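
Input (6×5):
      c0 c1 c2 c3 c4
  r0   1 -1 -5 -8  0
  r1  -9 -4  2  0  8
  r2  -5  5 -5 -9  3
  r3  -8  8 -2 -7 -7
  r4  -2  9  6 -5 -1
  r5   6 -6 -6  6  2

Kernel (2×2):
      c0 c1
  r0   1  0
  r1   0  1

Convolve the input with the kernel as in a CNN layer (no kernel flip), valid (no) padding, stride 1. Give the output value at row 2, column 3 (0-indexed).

-16

The receptive field on the input at this output position is [-9 3 / -7 -7]. Elementwise product with the kernel and sum: -9·1 + -7·1.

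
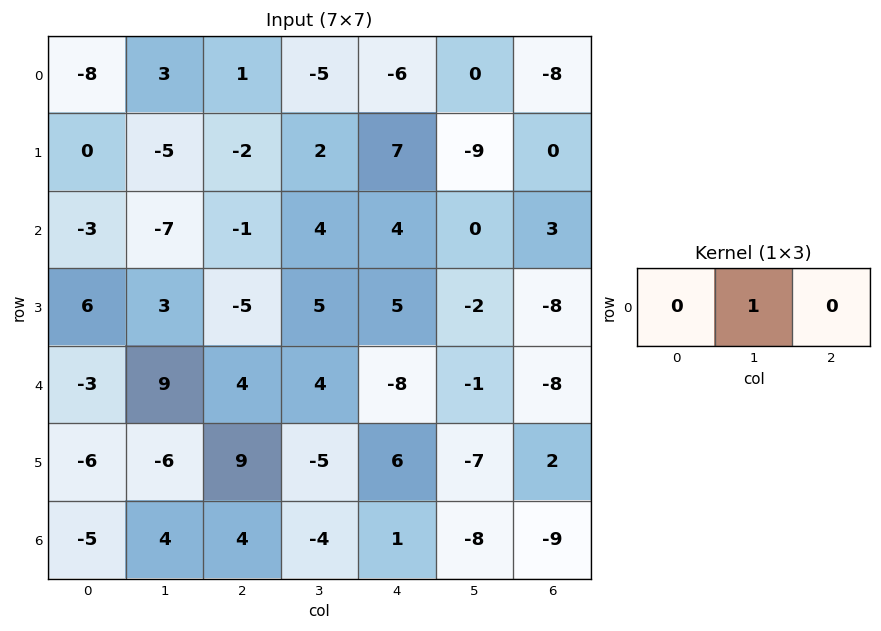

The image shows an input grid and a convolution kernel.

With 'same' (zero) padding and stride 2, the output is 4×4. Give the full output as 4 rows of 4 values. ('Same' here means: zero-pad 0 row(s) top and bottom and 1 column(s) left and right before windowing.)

-8 1 -6 -8
-3 -1 4 3
-3 4 -8 -8
-5 4 1 -9

Output[0,0]: The receptive field on the zero-padded input at this output position is [0 -8 3]. Elementwise product with the kernel and sum: -8·1.
Output[0,1]: The receptive field on the zero-padded input at this output position is [3 1 -5]. Elementwise product with the kernel and sum: 1·1.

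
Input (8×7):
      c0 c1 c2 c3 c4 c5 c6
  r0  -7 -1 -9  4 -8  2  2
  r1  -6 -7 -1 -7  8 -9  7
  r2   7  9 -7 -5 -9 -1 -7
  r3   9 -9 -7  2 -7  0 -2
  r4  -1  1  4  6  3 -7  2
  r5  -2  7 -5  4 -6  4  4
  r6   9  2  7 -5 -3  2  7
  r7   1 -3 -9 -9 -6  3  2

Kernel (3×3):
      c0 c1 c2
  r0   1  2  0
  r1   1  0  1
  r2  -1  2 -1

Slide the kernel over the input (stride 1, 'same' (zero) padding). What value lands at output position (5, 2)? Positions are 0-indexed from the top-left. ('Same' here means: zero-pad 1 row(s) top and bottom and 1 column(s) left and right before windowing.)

The receptive field on the zero-padded input at this output position is [1 4 6 / 7 -5 4 / 2 7 -5]. Elementwise product with the kernel and sum: 1·1 + 4·2 + 7·1 + 4·1 + 2·-1 + 7·2 + -5·-1.

37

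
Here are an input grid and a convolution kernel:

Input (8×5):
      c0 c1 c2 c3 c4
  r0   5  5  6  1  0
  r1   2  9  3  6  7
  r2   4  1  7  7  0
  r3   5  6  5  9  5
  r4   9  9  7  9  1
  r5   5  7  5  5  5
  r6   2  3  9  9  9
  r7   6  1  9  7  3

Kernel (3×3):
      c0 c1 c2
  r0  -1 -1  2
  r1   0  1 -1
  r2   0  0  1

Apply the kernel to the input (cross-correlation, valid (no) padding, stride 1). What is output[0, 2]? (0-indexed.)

The receptive field on the input at this output position is [6 1 0 / 3 6 7 / 7 7 0]. Elementwise product with the kernel and sum: 6·-1 + 1·-1 + 0·2 + 6·1 + 7·-1 + 0·1.

-8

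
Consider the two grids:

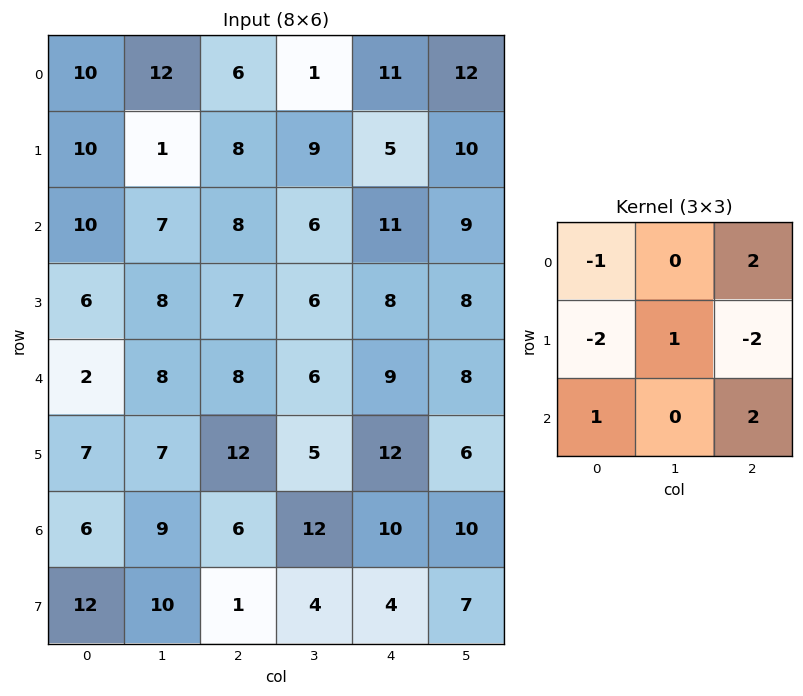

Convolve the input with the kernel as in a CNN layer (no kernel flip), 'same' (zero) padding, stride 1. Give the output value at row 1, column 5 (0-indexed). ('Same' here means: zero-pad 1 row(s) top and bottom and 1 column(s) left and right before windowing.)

0

The receptive field on the zero-padded input at this output position is [11 12 0 / 5 10 0 / 11 9 0]. Elementwise product with the kernel and sum: 11·-1 + 0·2 + 5·-2 + 10·1 + 0·-2 + 11·1 + 0·2.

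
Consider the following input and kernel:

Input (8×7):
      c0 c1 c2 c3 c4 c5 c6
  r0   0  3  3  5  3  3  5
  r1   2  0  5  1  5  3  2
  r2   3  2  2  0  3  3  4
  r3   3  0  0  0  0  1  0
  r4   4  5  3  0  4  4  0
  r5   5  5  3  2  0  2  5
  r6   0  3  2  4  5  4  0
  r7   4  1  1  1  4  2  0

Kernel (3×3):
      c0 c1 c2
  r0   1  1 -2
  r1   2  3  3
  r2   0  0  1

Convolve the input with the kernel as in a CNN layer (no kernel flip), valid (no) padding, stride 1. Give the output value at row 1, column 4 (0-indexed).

The receptive field on the input at this output position is [5 3 2 / 3 3 4 / 0 1 0]. Elementwise product with the kernel and sum: 5·1 + 3·1 + 2·-2 + 3·2 + 3·3 + 4·3 + 0·1.

31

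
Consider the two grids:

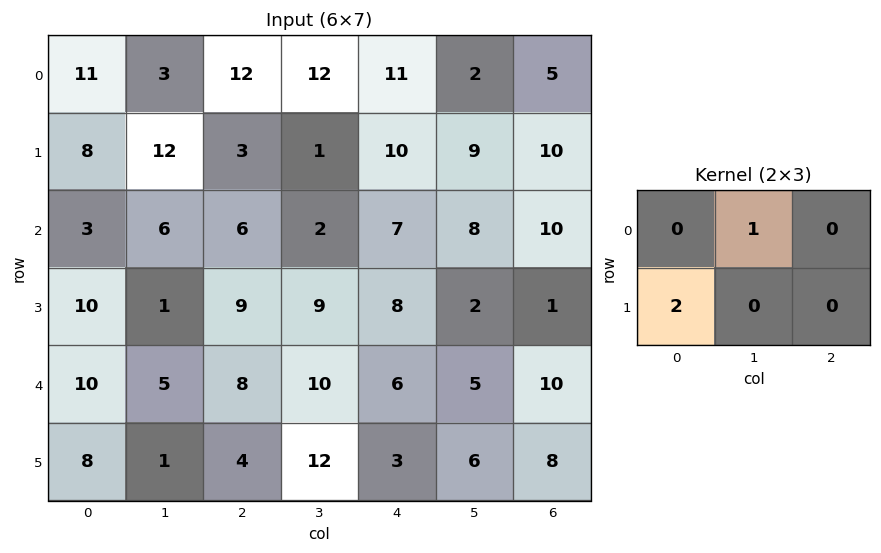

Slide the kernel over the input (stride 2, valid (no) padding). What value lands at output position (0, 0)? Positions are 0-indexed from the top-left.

The receptive field on the input at this output position is [11 3 12 / 8 12 3]. Elementwise product with the kernel and sum: 3·1 + 8·2.

19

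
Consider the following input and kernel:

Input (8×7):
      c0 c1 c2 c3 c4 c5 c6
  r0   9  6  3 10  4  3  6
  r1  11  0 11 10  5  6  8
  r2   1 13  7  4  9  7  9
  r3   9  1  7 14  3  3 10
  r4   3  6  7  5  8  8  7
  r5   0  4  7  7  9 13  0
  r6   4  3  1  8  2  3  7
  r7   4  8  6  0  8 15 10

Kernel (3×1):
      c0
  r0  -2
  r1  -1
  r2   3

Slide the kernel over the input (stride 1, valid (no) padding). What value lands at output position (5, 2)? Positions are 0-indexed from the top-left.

The receptive field on the input at this output position is [7 / 1 / 6]. Elementwise product with the kernel and sum: 7·-2 + 1·-1 + 6·3.

3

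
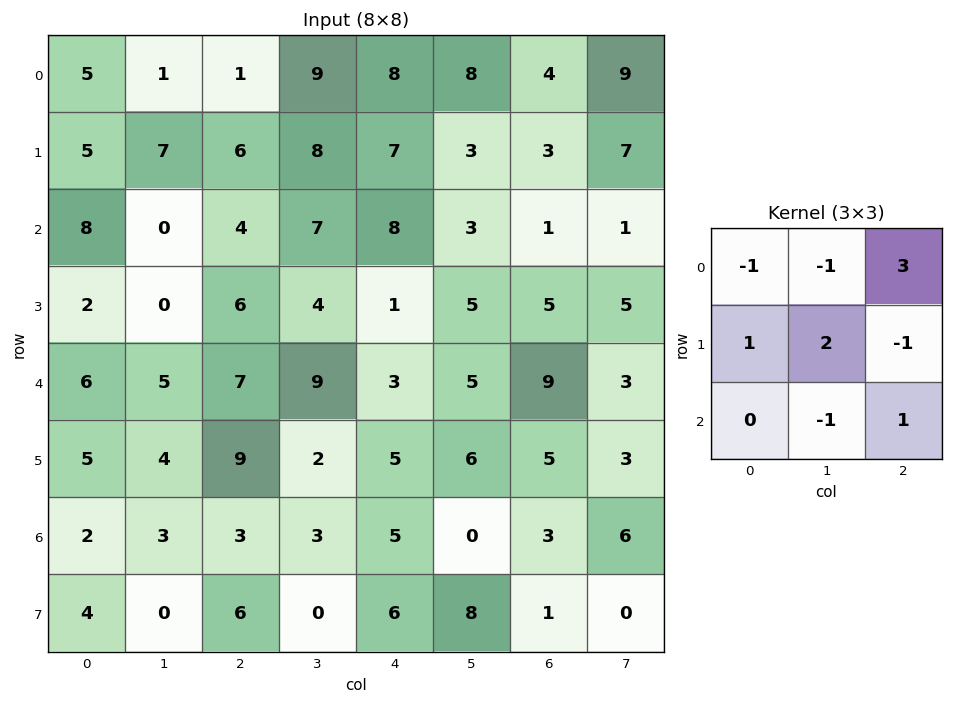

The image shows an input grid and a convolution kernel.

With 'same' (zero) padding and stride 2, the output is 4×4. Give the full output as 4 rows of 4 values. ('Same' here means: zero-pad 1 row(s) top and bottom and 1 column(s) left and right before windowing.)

11 -4 13 11
30 10 18 19
4 9 21 23
4 -7 26 -3

Output[0,0]: The receptive field on the zero-padded input at this output position is [0 0 0 / 0 5 1 / 0 5 7]. Elementwise product with the kernel and sum: 0·-1 + 0·-1 + 0·3 + 0·1 + 5·2 + 1·-1 + 5·-1 + 7·1.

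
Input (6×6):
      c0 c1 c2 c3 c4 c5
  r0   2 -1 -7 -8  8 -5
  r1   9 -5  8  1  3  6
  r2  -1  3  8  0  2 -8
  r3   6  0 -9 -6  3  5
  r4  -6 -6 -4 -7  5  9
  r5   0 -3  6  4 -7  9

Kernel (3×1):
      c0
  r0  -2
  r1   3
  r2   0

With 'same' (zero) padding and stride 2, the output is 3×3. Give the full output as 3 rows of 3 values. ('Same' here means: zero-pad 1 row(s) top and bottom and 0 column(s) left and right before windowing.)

Output[0,0]: The receptive field on the zero-padded input at this output position is [0 / 2 / 9]. Elementwise product with the kernel and sum: 0·-2 + 2·3.

6 -21 24
-21 8 0
-30 6 9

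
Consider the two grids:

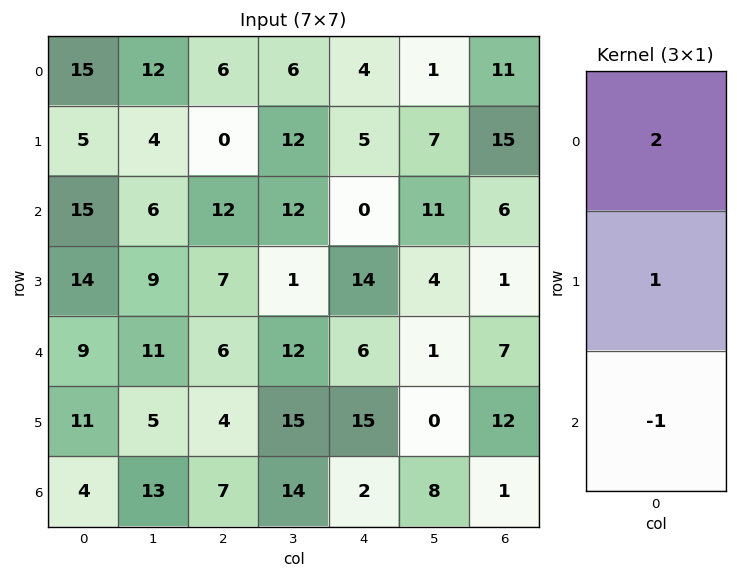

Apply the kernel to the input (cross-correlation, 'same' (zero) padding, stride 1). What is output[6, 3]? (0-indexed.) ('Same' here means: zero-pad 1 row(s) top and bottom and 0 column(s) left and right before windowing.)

The receptive field on the zero-padded input at this output position is [15 / 14 / 0]. Elementwise product with the kernel and sum: 15·2 + 14·1 + 0·-1.

44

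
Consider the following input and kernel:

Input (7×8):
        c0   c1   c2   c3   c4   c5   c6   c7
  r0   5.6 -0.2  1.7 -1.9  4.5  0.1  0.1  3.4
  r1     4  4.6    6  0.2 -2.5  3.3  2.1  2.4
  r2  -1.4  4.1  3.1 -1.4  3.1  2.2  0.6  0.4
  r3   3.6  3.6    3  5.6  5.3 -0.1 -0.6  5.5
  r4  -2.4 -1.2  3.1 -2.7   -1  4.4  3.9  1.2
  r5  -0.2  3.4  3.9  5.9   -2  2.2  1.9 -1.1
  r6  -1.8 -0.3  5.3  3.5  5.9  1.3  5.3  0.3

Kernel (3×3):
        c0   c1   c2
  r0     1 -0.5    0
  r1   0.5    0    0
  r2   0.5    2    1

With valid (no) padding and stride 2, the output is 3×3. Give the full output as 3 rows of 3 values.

Output[0,0]: The receptive field on the input at this output position is [5.6 -0.2 1.7 / 4 4.6 6 / -1.4 4.1 3.1]. Elementwise product with the kernel and sum: 5.6·1 + -0.2·-0.5 + 4·0.5 + -1.4·0.5 + 4.1·2 + 3.1·1.
Output[0,1]: The receptive field on the input at this output position is [1.7 -1.9 4.5 / 6 0.2 -2.5 / 3.1 -1.4 3.1]. Elementwise product with the kernel and sum: 1.7·1 + -1.9·-0.5 + 6·0.5 + 3.1·0.5 + -1.4·2 + 3.1·1.

18.3 7.5 9.75
-2.15 0.45 16.85
1.9 21.95 6.65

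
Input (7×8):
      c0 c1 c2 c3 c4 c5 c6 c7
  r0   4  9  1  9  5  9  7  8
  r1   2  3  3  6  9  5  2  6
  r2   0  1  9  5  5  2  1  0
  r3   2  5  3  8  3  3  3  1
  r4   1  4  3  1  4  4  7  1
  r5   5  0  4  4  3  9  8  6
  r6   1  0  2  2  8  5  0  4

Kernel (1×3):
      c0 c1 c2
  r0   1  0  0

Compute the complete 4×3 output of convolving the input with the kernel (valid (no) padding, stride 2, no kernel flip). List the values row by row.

4 1 5
0 9 5
1 3 4
1 2 8

Output[0,0]: The receptive field on the input at this output position is [4 9 1]. Elementwise product with the kernel and sum: 4·1.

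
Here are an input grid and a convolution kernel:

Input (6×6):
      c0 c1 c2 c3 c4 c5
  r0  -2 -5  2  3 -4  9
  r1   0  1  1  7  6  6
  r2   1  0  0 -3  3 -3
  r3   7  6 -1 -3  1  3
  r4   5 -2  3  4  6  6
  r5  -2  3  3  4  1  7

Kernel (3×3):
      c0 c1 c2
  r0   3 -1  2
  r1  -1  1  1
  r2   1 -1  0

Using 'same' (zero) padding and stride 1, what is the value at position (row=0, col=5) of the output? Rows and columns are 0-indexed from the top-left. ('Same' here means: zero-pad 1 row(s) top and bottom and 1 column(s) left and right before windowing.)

13

The receptive field on the zero-padded input at this output position is [0 0 0 / -4 9 0 / 6 6 0]. Elementwise product with the kernel and sum: 0·3 + 0·-1 + 0·2 + -4·-1 + 9·1 + 0·1 + 6·1 + 6·-1.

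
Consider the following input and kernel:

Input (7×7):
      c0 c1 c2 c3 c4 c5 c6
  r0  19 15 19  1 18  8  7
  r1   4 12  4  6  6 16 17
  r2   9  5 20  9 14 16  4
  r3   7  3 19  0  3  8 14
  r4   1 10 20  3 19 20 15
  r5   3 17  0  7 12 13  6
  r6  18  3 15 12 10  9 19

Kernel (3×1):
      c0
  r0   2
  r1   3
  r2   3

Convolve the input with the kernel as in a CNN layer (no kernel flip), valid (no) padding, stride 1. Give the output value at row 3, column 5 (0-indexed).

115

The receptive field on the input at this output position is [8 / 20 / 13]. Elementwise product with the kernel and sum: 8·2 + 20·3 + 13·3.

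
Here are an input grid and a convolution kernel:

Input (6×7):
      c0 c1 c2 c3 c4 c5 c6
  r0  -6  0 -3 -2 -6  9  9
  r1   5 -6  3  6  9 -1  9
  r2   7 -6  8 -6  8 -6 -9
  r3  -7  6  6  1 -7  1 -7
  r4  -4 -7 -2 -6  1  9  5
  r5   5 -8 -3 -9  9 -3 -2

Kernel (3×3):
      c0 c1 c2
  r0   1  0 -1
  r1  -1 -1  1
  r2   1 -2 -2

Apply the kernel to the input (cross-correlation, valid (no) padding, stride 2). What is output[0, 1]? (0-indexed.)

7

The receptive field on the input at this output position is [-3 -2 -6 / 3 6 9 / 8 -6 8]. Elementwise product with the kernel and sum: -3·1 + -6·-1 + 3·-1 + 6·-1 + 9·1 + 8·1 + -6·-2 + 8·-2.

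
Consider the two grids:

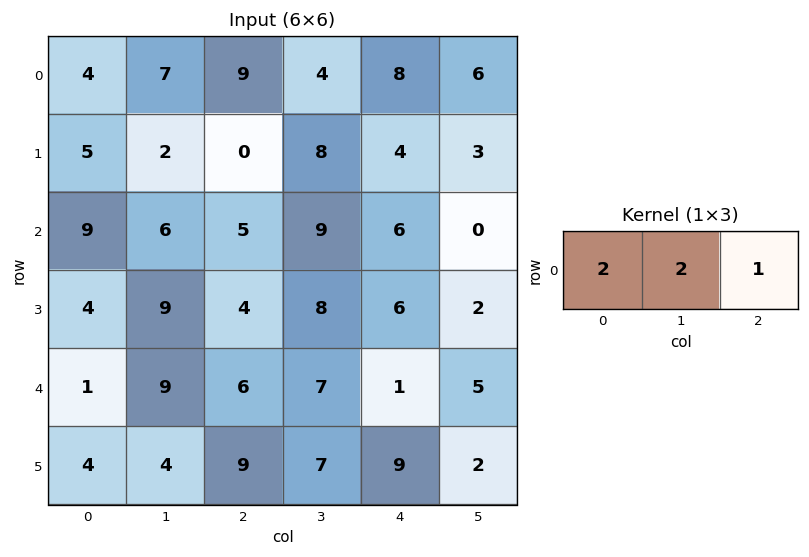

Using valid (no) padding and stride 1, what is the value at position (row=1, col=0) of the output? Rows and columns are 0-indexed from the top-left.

14

The receptive field on the input at this output position is [5 2 0]. Elementwise product with the kernel and sum: 5·2 + 2·2 + 0·1.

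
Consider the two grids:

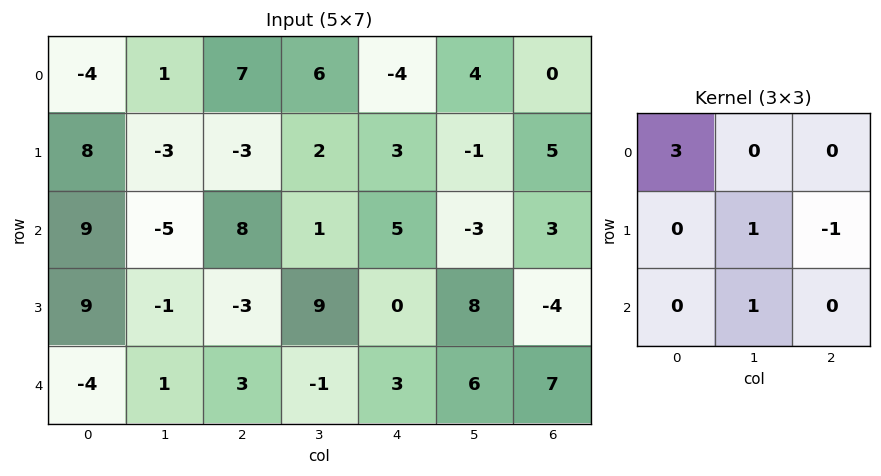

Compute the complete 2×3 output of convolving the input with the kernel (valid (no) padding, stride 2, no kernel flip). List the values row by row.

-17 21 -21
30 32 33

Output[0,0]: The receptive field on the input at this output position is [-4 1 7 / 8 -3 -3 / 9 -5 8]. Elementwise product with the kernel and sum: -4·3 + -3·1 + -3·-1 + -5·1.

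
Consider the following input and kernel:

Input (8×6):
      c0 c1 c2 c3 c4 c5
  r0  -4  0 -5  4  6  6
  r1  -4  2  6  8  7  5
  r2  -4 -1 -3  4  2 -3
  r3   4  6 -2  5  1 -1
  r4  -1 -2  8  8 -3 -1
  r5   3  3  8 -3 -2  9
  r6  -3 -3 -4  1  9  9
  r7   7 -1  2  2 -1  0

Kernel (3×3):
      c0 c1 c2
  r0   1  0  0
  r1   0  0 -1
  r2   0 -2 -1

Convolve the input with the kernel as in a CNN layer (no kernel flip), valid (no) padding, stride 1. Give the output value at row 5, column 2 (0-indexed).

-4

The receptive field on the input at this output position is [8 -3 -2 / -4 1 9 / 2 2 -1]. Elementwise product with the kernel and sum: 8·1 + 9·-1 + 2·-2 + -1·-1.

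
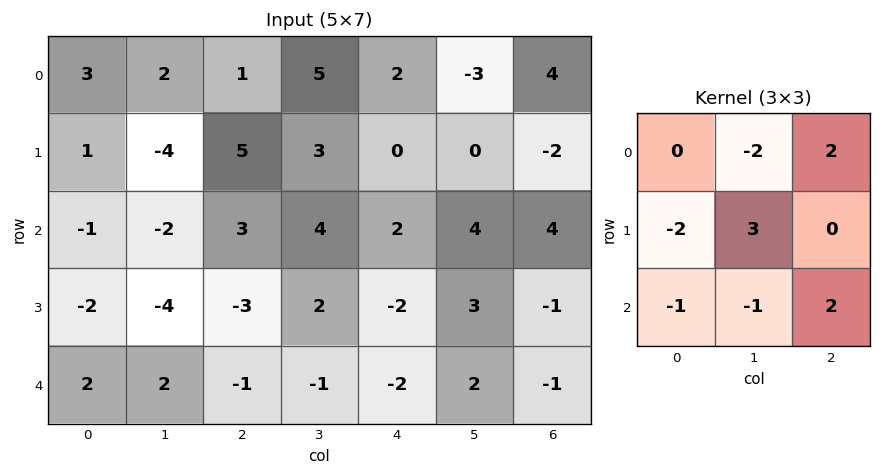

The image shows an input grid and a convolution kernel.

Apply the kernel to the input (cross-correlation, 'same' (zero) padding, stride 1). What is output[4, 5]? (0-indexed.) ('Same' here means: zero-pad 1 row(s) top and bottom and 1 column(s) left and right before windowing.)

The receptive field on the zero-padded input at this output position is [-2 3 -1 / -2 2 -1 / 0 0 0]. Elementwise product with the kernel and sum: 3·-2 + -1·2 + -2·-2 + 2·3 + 0·-1 + 0·-1 + 0·2.

2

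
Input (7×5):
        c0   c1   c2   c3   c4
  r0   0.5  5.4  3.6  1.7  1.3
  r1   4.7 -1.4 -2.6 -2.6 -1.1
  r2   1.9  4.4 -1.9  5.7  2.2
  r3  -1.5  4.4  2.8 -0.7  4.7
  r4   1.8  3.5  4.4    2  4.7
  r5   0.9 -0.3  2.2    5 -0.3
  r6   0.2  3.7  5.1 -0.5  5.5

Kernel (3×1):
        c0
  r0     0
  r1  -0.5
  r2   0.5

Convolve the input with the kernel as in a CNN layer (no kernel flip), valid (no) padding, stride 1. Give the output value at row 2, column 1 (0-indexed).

The receptive field on the input at this output position is [4.4 / 4.4 / 3.5]. Elementwise product with the kernel and sum: 4.4·-0.5 + 3.5·0.5.

-0.45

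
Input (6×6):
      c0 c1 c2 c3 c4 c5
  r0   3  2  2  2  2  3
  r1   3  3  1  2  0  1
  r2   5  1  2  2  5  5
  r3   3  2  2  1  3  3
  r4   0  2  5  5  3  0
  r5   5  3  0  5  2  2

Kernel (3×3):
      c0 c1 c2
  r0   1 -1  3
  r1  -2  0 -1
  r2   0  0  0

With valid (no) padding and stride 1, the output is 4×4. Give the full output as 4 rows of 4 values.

0 -2 4 4
-9 4 -10 -4
2 0 8 7
2 -6 -3 -3

Output[0,0]: The receptive field on the input at this output position is [3 2 2 / 3 3 1 / 5 1 2]. Elementwise product with the kernel and sum: 3·1 + 2·-1 + 2·3 + 3·-2 + 1·-1.
Output[0,1]: The receptive field on the input at this output position is [2 2 2 / 3 1 2 / 1 2 2]. Elementwise product with the kernel and sum: 2·1 + 2·-1 + 2·3 + 3·-2 + 2·-1.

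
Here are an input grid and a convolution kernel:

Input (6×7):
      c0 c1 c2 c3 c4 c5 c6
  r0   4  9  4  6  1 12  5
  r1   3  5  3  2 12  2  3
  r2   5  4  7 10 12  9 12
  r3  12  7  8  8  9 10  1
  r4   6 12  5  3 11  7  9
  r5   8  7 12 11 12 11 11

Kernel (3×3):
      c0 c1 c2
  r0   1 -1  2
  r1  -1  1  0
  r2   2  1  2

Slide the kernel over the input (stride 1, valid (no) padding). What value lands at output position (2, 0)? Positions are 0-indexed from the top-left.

The receptive field on the input at this output position is [5 4 7 / 12 7 8 / 6 12 5]. Elementwise product with the kernel and sum: 5·1 + 4·-1 + 7·2 + 12·-1 + 7·1 + 6·2 + 12·1 + 5·2.

44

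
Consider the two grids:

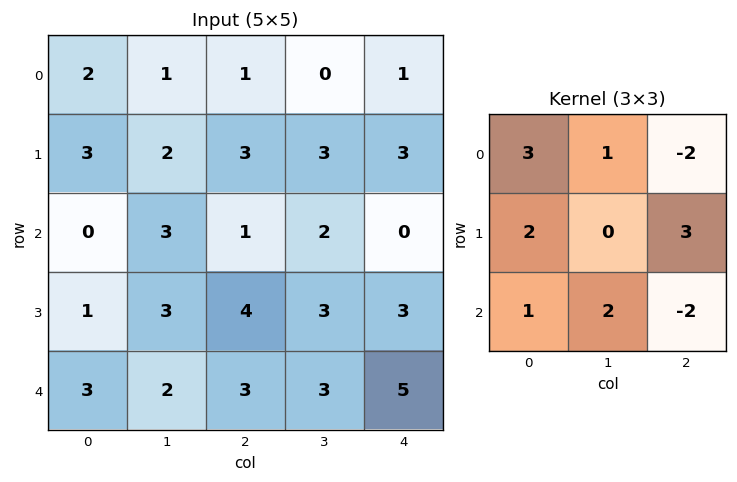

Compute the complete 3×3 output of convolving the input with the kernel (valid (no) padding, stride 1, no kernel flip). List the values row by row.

Output[0,0]: The receptive field on the input at this output position is [2 1 1 / 3 2 3 / 0 3 1]. Elementwise product with the kernel and sum: 2·3 + 1·1 + 1·-2 + 3·2 + 3·3 + 0·1 + 3·2 + 1·-2.
Output[0,1]: The receptive field on the input at this output position is [1 1 0 / 2 3 3 / 3 1 2]. Elementwise product with the kernel and sum: 1·3 + 1·1 + 0·-2 + 2·2 + 3·3 + 3·1 + 1·2 + 2·-2.

24 18 21
7 20 12
16 23 21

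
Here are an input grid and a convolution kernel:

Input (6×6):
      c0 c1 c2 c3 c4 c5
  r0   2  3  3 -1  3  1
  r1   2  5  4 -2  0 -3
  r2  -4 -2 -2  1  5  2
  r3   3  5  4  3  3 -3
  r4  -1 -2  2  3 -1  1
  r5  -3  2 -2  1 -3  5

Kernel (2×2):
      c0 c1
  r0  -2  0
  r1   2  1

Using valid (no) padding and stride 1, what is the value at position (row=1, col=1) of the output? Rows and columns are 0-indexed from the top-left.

-16

The receptive field on the input at this output position is [5 4 / -2 -2]. Elementwise product with the kernel and sum: 5·-2 + -2·2 + -2·1.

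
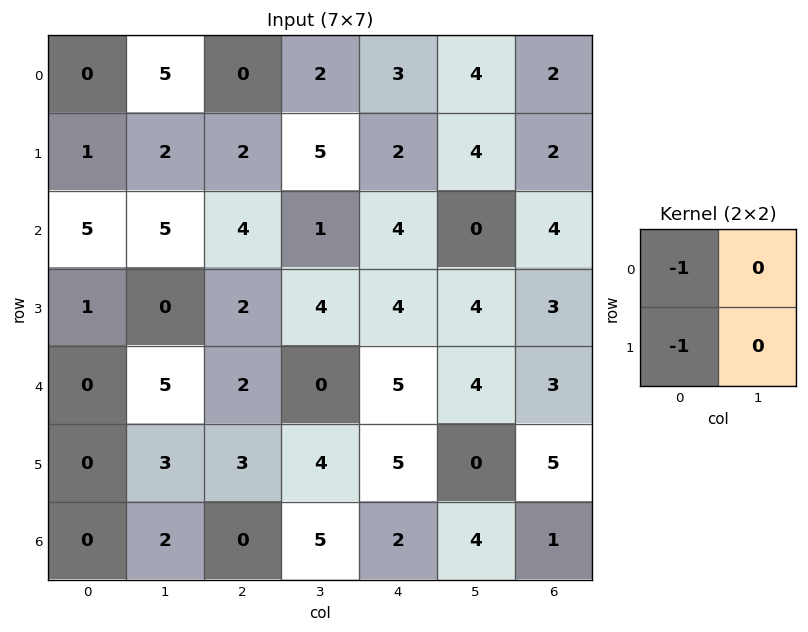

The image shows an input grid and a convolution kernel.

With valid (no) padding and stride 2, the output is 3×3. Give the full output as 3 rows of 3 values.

Output[0,0]: The receptive field on the input at this output position is [0 5 / 1 2]. Elementwise product with the kernel and sum: 0·-1 + 1·-1.
Output[0,1]: The receptive field on the input at this output position is [0 2 / 2 5]. Elementwise product with the kernel and sum: 0·-1 + 2·-1.

-1 -2 -5
-6 -6 -8
0 -5 -10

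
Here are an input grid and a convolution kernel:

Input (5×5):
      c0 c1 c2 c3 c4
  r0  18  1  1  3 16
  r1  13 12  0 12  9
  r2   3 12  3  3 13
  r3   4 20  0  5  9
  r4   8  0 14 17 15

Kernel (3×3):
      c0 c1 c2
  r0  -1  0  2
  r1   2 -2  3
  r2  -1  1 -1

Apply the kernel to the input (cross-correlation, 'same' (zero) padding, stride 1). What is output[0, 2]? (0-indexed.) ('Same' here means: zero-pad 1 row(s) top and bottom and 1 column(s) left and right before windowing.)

The receptive field on the zero-padded input at this output position is [0 0 0 / 1 1 3 / 12 0 12]. Elementwise product with the kernel and sum: 0·-1 + 0·2 + 1·2 + 1·-2 + 3·3 + 12·-1 + 0·1 + 12·-1.

-15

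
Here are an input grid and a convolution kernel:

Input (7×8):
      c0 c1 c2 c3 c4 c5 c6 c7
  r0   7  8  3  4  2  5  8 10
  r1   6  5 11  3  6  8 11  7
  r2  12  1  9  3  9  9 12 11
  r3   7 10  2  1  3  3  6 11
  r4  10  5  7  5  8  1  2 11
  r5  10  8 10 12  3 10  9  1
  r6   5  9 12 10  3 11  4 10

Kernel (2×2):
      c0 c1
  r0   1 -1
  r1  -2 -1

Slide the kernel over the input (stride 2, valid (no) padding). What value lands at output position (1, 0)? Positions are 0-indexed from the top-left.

The receptive field on the input at this output position is [12 1 / 7 10]. Elementwise product with the kernel and sum: 12·1 + 1·-1 + 7·-2 + 10·-1.

-13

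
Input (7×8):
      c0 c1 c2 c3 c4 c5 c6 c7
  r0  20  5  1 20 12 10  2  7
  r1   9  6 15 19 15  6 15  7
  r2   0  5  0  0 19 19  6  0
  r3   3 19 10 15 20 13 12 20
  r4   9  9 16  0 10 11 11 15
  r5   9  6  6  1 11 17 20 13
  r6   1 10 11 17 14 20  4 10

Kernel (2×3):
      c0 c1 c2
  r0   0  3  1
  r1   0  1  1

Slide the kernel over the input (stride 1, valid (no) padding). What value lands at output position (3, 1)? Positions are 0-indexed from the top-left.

61

The receptive field on the input at this output position is [19 10 15 / 9 16 0]. Elementwise product with the kernel and sum: 10·3 + 15·1 + 16·1 + 0·1.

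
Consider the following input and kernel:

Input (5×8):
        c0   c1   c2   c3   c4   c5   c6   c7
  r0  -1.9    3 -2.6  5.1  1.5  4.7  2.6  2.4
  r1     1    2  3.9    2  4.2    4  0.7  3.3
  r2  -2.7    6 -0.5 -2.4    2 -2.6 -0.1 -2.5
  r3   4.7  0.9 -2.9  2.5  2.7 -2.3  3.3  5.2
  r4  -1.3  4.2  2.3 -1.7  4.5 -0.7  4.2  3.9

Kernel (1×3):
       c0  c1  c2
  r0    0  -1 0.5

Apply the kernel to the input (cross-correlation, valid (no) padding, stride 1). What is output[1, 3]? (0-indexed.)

The receptive field on the input at this output position is [2 4.2 4]. Elementwise product with the kernel and sum: 4.2·-1 + 4·0.5.

-2.2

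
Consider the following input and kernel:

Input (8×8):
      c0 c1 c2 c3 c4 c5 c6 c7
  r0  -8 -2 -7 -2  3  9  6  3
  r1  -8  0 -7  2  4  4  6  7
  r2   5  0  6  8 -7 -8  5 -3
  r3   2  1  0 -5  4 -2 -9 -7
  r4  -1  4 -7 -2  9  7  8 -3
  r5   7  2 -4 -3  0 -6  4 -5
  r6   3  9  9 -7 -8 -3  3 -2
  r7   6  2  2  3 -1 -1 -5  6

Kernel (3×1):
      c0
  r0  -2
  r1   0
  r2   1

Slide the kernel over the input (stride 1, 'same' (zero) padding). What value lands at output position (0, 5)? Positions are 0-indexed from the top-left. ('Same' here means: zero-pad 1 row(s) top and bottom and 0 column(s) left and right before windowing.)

The receptive field on the zero-padded input at this output position is [0 / 9 / 4]. Elementwise product with the kernel and sum: 0·-2 + 4·1.

4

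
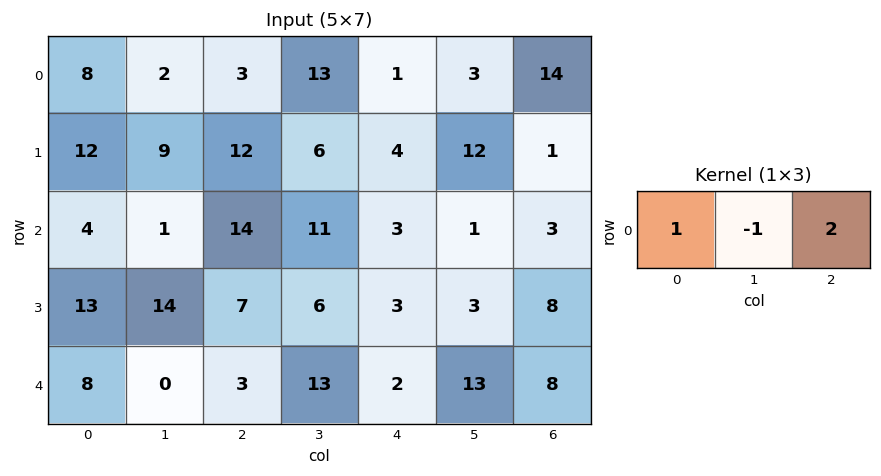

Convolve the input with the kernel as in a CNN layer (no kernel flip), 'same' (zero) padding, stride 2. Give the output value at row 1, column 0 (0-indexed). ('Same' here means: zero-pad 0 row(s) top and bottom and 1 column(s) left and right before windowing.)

The receptive field on the zero-padded input at this output position is [0 4 1]. Elementwise product with the kernel and sum: 0·1 + 4·-1 + 1·2.

-2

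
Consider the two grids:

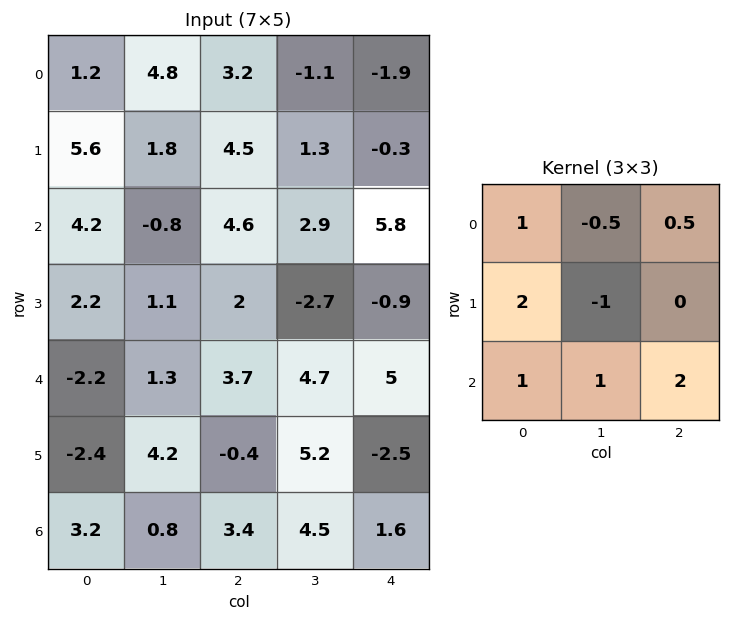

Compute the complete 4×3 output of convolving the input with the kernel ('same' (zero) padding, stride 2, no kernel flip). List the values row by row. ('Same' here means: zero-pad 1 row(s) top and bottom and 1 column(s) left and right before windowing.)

8 15.3 0.7
-1.7 -8.3 -2.15
7.65 11.85 4.85
0.1 5.2 13.85

Output[0,0]: The receptive field on the zero-padded input at this output position is [0 0 0 / 0 1.2 4.8 / 0 5.6 1.8]. Elementwise product with the kernel and sum: 0·1 + 0·-0.5 + 0·0.5 + 0·2 + 1.2·-1 + 0·1 + 5.6·1 + 1.8·2.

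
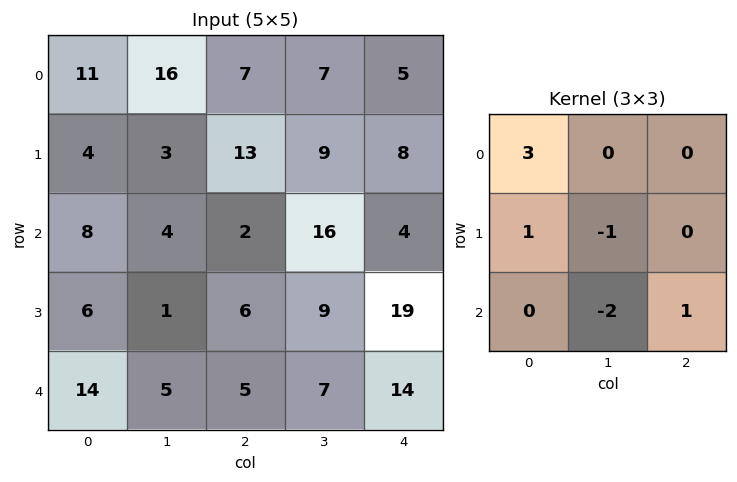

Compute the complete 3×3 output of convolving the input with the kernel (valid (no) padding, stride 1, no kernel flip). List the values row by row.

28 50 -3
20 8 26
24 4 3

Output[0,0]: The receptive field on the input at this output position is [11 16 7 / 4 3 13 / 8 4 2]. Elementwise product with the kernel and sum: 11·3 + 4·1 + 3·-1 + 4·-2 + 2·1.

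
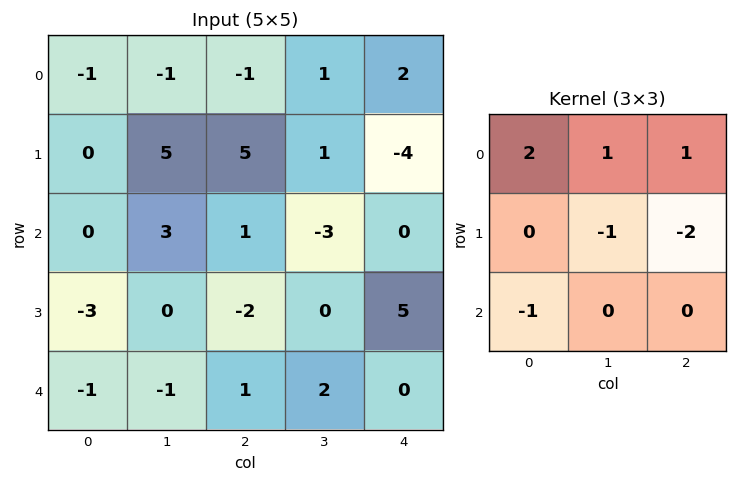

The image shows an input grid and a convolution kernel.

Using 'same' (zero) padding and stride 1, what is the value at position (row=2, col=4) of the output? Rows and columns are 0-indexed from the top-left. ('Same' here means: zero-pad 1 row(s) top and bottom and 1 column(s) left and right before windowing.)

The receptive field on the zero-padded input at this output position is [1 -4 0 / -3 0 0 / 0 5 0]. Elementwise product with the kernel and sum: 1·2 + -4·1 + 0·1 + 0·-1 + 0·-2 + 0·-1.

-2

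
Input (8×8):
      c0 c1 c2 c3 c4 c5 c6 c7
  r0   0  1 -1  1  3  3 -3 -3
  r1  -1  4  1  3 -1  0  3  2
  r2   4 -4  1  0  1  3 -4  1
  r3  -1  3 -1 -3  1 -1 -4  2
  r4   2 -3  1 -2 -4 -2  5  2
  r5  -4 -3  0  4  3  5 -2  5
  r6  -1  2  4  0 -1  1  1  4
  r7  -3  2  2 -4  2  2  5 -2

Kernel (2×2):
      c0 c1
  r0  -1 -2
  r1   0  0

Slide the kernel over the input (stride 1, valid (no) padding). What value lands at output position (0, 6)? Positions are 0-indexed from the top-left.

9

The receptive field on the input at this output position is [-3 -3 / 3 2]. Elementwise product with the kernel and sum: -3·-1 + -3·-2.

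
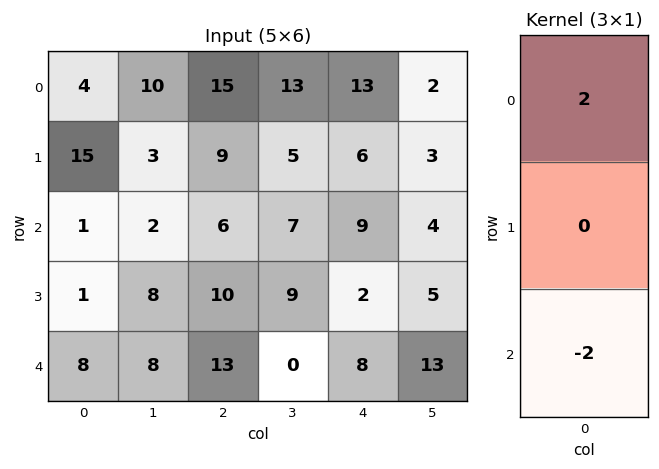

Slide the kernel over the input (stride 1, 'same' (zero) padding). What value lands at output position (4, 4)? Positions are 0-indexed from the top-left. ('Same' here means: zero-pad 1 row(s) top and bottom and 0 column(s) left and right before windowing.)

The receptive field on the zero-padded input at this output position is [2 / 8 / 0]. Elementwise product with the kernel and sum: 2·2 + 0·-2.

4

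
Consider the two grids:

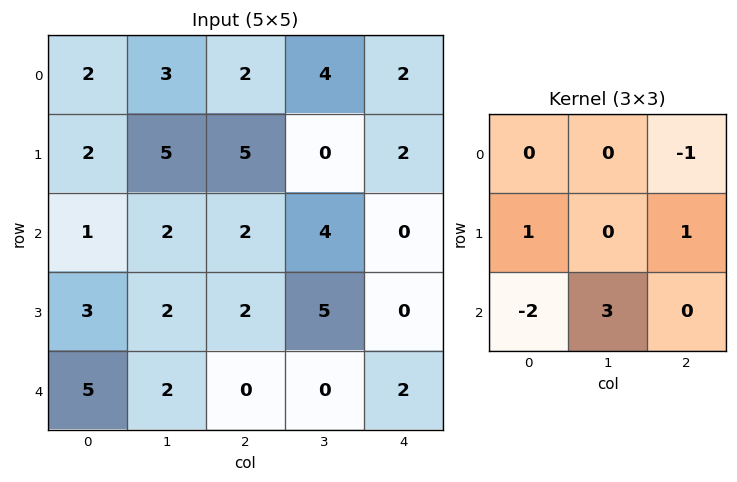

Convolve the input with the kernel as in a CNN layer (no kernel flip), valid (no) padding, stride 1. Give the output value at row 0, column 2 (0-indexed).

13

The receptive field on the input at this output position is [2 4 2 / 5 0 2 / 2 4 0]. Elementwise product with the kernel and sum: 2·-1 + 5·1 + 2·1 + 2·-2 + 4·3.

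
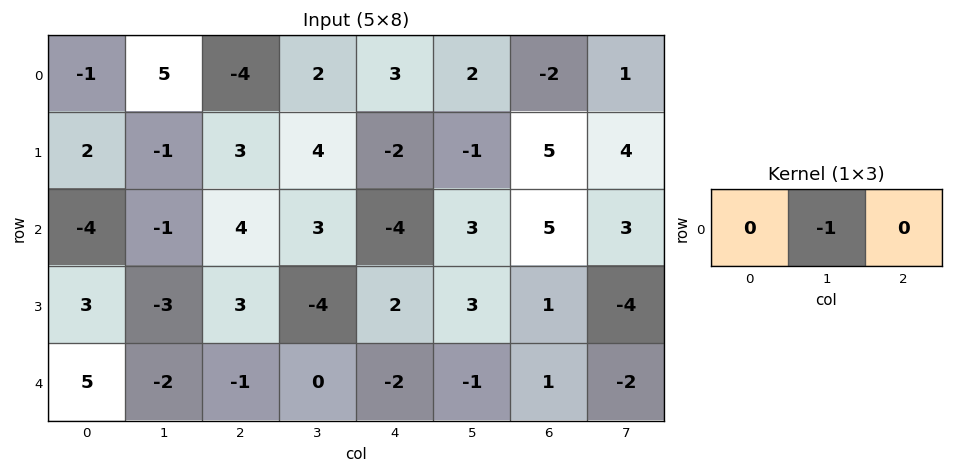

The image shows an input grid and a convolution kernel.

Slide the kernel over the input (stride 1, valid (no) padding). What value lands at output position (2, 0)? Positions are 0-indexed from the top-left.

The receptive field on the input at this output position is [-4 -1 4]. Elementwise product with the kernel and sum: -1·-1.

1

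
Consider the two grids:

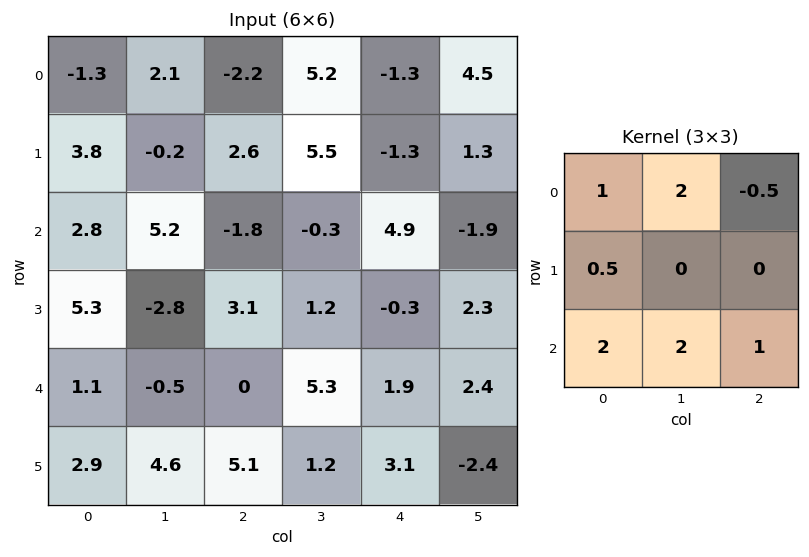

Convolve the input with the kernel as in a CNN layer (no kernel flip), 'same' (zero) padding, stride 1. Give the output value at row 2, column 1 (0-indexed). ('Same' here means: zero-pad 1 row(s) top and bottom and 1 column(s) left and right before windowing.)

The receptive field on the zero-padded input at this output position is [3.8 -0.2 2.6 / 2.8 5.2 -1.8 / 5.3 -2.8 3.1]. Elementwise product with the kernel and sum: 3.8·1 + -0.2·2 + 2.6·-0.5 + 2.8·0.5 + 5.3·2 + -2.8·2 + 3.1·1.

11.6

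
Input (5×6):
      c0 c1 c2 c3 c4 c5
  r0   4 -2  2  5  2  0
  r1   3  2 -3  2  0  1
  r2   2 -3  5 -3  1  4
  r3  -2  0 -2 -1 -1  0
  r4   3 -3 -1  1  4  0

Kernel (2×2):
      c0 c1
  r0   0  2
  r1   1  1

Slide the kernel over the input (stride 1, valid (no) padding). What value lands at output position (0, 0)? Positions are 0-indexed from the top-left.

1

The receptive field on the input at this output position is [4 -2 / 3 2]. Elementwise product with the kernel and sum: -2·2 + 3·1 + 2·1.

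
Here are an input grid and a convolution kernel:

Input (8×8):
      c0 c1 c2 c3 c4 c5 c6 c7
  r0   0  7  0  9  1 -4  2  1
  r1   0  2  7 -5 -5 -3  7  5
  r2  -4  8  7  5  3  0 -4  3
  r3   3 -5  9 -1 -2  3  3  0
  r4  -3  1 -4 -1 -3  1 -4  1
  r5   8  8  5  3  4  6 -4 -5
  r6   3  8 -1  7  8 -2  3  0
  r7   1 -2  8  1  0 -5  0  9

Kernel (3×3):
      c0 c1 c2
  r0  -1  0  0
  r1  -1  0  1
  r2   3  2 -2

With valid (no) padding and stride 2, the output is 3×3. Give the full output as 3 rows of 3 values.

-3 13 28
11 -26 3
27 -2 9

Output[0,0]: The receptive field on the input at this output position is [0 7 0 / 0 2 7 / -4 8 7]. Elementwise product with the kernel and sum: 0·-1 + 0·-1 + 7·1 + -4·3 + 8·2 + 7·-2.
Output[0,1]: The receptive field on the input at this output position is [0 9 1 / 7 -5 -5 / 7 5 3]. Elementwise product with the kernel and sum: 0·-1 + 7·-1 + -5·1 + 7·3 + 5·2 + 3·-2.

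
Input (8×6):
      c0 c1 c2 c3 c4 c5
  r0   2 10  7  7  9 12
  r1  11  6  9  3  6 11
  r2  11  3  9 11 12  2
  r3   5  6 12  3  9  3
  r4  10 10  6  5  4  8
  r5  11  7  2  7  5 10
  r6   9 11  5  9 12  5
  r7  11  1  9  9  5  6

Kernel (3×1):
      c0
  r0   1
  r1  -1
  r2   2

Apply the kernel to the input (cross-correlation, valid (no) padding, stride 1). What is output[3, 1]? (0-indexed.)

The receptive field on the input at this output position is [6 / 10 / 7]. Elementwise product with the kernel and sum: 6·1 + 10·-1 + 7·2.

10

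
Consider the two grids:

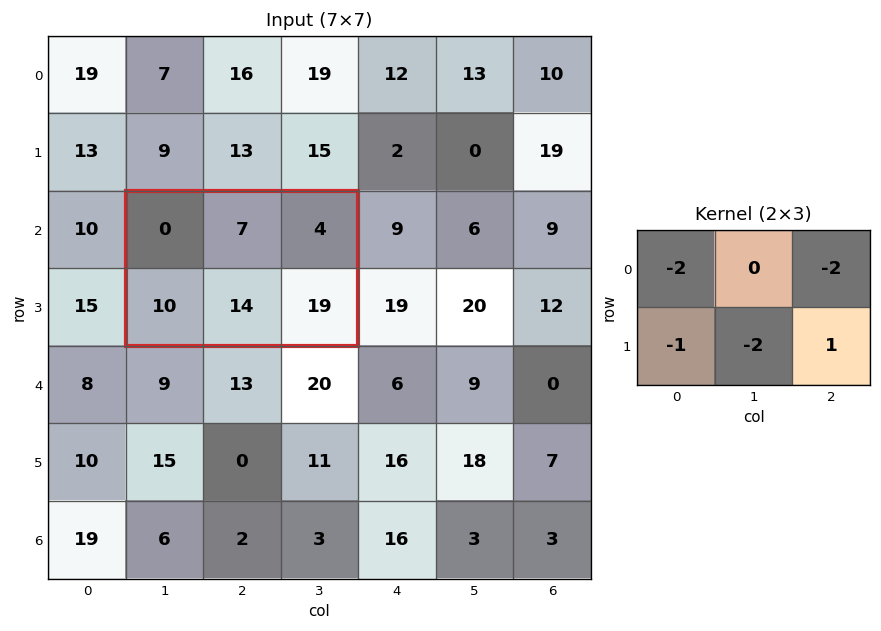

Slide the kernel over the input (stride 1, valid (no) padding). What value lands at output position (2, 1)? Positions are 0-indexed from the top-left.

-27

The receptive field on the input at this output position is [0 7 4 / 10 14 19]. Elementwise product with the kernel and sum: 0·-2 + 4·-2 + 10·-1 + 14·-2 + 19·1.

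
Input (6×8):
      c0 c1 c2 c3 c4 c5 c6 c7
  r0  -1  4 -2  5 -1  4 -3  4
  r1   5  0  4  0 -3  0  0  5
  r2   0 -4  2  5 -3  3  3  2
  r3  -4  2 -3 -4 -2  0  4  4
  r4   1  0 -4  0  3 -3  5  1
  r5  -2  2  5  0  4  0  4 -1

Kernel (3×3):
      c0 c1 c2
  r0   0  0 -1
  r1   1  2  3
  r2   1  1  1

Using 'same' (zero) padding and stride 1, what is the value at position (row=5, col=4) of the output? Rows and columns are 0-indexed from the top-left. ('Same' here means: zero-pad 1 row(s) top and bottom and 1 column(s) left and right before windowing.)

The receptive field on the zero-padded input at this output position is [0 3 -3 / 0 4 0 / 0 0 0]. Elementwise product with the kernel and sum: -3·-1 + 0·1 + 4·2 + 0·3 + 0·1 + 0·1 + 0·1.

11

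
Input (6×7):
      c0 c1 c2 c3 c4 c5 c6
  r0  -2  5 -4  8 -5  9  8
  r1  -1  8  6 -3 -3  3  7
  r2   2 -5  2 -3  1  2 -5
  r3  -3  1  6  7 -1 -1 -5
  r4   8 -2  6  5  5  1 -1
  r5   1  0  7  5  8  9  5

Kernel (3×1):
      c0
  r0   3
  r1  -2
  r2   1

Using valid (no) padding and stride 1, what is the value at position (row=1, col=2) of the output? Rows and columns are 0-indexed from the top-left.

20

The receptive field on the input at this output position is [6 / 2 / 6]. Elementwise product with the kernel and sum: 6·3 + 2·-2 + 6·1.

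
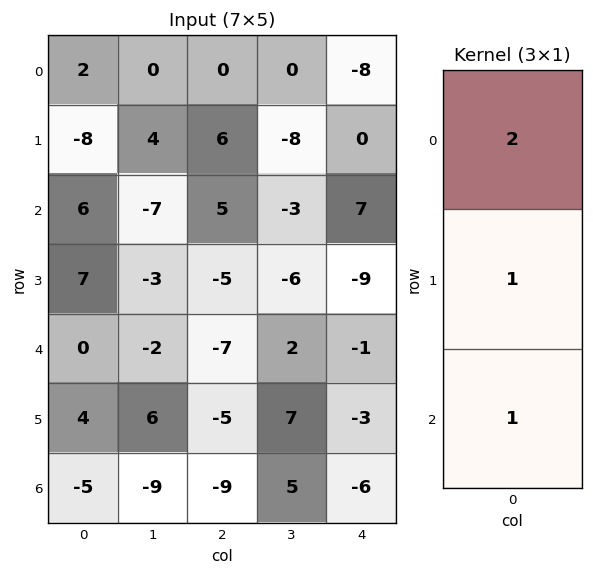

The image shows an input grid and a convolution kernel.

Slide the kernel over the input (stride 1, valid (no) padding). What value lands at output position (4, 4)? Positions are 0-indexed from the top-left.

-11

The receptive field on the input at this output position is [-1 / -3 / -6]. Elementwise product with the kernel and sum: -1·2 + -3·1 + -6·1.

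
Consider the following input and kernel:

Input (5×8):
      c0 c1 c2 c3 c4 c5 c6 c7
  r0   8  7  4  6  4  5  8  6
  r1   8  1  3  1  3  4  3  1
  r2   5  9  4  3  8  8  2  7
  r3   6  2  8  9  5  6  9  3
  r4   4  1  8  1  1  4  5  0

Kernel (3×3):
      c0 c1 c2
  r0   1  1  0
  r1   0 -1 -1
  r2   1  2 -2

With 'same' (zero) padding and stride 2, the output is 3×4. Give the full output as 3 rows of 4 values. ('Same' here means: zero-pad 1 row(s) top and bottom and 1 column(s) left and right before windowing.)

Output[0,0]: The receptive field on the zero-padded input at this output position is [0 0 0 / 0 8 7 / 0 8 1]. Elementwise product with the kernel and sum: 0·1 + 0·1 + 8·-1 + 7·-1 + 0·1 + 8·2 + 1·-2.
Output[0,1]: The receptive field on the zero-padded input at this output position is [0 0 0 / 7 4 6 / 1 3 1]. Elementwise product with the kernel and sum: 0·1 + 0·1 + 4·-1 + 6·-1 + 1·1 + 3·2 + 1·-2.

-1 -5 -10 -6
2 -3 -5 16
1 1 9 10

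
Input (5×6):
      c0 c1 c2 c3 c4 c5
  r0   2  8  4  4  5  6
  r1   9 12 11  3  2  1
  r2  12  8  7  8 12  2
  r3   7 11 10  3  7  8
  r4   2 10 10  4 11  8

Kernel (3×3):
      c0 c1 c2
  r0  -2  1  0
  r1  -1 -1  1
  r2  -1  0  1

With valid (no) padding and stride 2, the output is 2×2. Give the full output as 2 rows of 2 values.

-11 -11
-16 -11

Output[0,0]: The receptive field on the input at this output position is [2 8 4 / 9 12 11 / 12 8 7]. Elementwise product with the kernel and sum: 2·-2 + 8·1 + 9·-1 + 12·-1 + 11·1 + 12·-1 + 7·1.
Output[0,1]: The receptive field on the input at this output position is [4 4 5 / 11 3 2 / 7 8 12]. Elementwise product with the kernel and sum: 4·-2 + 4·1 + 11·-1 + 3·-1 + 2·1 + 7·-1 + 12·1.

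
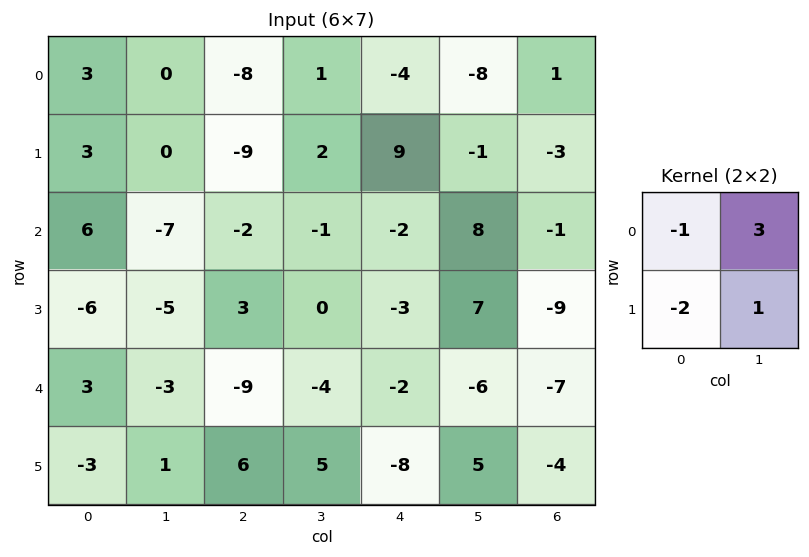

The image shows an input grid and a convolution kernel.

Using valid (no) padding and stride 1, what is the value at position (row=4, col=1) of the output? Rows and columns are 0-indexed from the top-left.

The receptive field on the input at this output position is [-3 -9 / 1 6]. Elementwise product with the kernel and sum: -3·-1 + -9·3 + 1·-2 + 6·1.

-20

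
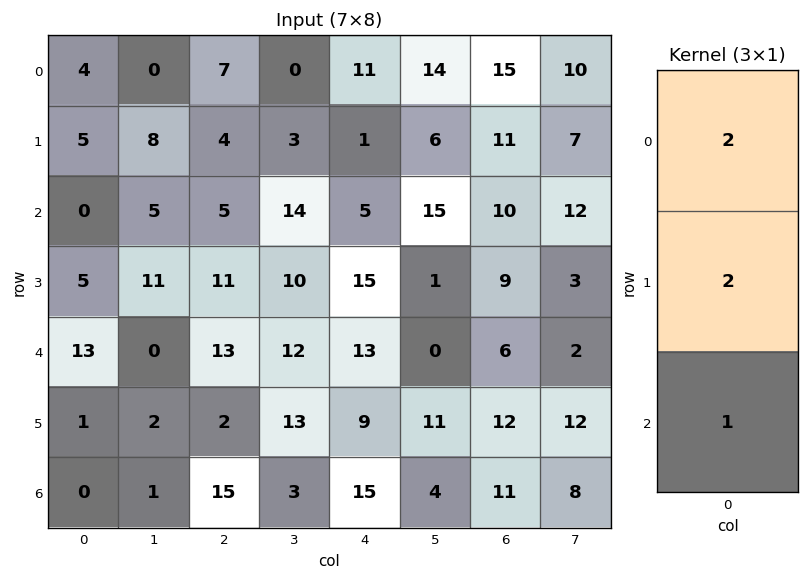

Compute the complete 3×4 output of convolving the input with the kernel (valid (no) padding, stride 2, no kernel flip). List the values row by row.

18 27 29 62
23 45 53 44
28 45 59 47

Output[0,0]: The receptive field on the input at this output position is [4 / 5 / 0]. Elementwise product with the kernel and sum: 4·2 + 5·2 + 0·1.
Output[0,1]: The receptive field on the input at this output position is [7 / 4 / 5]. Elementwise product with the kernel and sum: 7·2 + 4·2 + 5·1.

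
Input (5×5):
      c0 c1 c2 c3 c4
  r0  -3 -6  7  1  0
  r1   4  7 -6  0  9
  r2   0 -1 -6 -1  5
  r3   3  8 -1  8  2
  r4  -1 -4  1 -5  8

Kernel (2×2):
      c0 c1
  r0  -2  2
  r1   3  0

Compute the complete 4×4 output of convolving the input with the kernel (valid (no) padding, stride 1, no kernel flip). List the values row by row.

6 47 -30 -2
6 -29 -6 15
7 14 7 36
7 -30 21 -27

Output[0,0]: The receptive field on the input at this output position is [-3 -6 / 4 7]. Elementwise product with the kernel and sum: -3·-2 + -6·2 + 4·3.
Output[0,1]: The receptive field on the input at this output position is [-6 7 / 7 -6]. Elementwise product with the kernel and sum: -6·-2 + 7·2 + 7·3.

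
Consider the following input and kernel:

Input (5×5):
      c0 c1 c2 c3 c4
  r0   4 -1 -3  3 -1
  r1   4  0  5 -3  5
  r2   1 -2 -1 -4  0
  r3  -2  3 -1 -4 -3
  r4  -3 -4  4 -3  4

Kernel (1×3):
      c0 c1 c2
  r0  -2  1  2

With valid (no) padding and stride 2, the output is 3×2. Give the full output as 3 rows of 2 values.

-15 7
-6 -2
10 -3

Output[0,0]: The receptive field on the input at this output position is [4 -1 -3]. Elementwise product with the kernel and sum: 4·-2 + -1·1 + -3·2.
Output[0,1]: The receptive field on the input at this output position is [-3 3 -1]. Elementwise product with the kernel and sum: -3·-2 + 3·1 + -1·2.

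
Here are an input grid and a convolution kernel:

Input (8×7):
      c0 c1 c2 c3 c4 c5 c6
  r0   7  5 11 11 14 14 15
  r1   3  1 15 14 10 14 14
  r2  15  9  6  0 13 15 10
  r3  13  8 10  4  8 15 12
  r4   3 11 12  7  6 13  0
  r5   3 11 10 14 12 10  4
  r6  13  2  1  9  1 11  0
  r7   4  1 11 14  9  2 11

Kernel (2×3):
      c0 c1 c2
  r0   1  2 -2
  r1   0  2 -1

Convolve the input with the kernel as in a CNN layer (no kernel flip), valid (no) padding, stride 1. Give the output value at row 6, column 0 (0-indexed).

6

The receptive field on the input at this output position is [13 2 1 / 4 1 11]. Elementwise product with the kernel and sum: 13·1 + 2·2 + 1·-2 + 1·2 + 11·-1.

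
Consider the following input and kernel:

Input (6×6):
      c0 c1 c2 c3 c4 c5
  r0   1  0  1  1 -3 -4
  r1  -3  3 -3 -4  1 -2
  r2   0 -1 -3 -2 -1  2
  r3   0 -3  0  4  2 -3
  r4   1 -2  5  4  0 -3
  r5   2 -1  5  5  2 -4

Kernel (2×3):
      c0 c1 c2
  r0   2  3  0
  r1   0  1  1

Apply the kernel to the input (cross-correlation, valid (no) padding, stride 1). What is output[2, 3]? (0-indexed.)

-8

The receptive field on the input at this output position is [-2 -1 2 / 4 2 -3]. Elementwise product with the kernel and sum: -2·2 + -1·3 + 2·1 + -3·1.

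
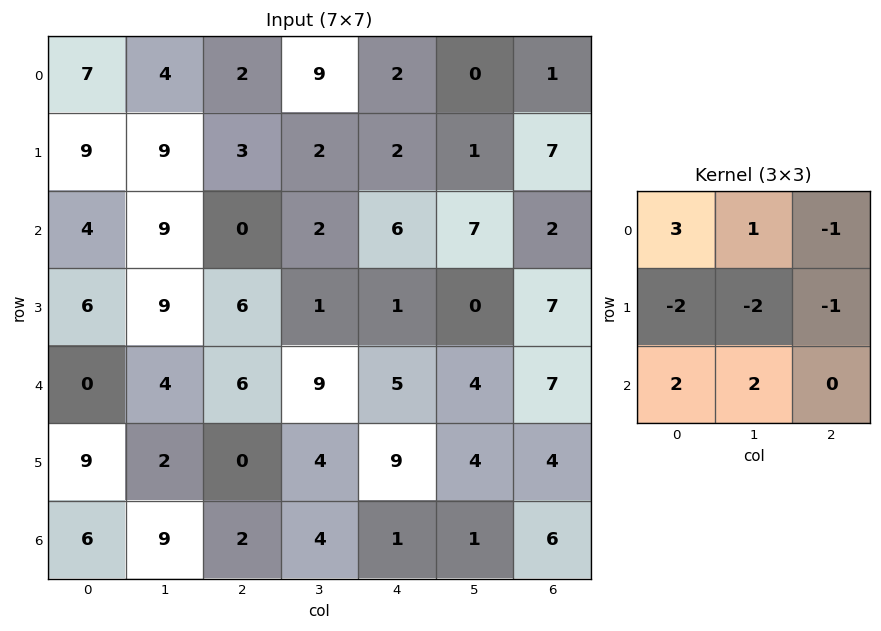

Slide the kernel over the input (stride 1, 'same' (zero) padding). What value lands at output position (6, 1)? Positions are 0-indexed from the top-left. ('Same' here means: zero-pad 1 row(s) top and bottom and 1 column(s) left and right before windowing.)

-3

The receptive field on the zero-padded input at this output position is [9 2 0 / 6 9 2 / 0 0 0]. Elementwise product with the kernel and sum: 9·3 + 2·1 + 0·-1 + 6·-2 + 9·-2 + 2·-1 + 0·2 + 0·2.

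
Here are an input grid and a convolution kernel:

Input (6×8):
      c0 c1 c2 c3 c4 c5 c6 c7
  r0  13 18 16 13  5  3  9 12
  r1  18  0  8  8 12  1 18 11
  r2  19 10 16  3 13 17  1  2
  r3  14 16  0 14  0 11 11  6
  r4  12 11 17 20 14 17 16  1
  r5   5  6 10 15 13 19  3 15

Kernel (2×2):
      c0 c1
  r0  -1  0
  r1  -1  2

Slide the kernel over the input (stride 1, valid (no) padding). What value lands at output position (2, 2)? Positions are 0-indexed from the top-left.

The receptive field on the input at this output position is [16 3 / 0 14]. Elementwise product with the kernel and sum: 16·-1 + 0·-1 + 14·2.

12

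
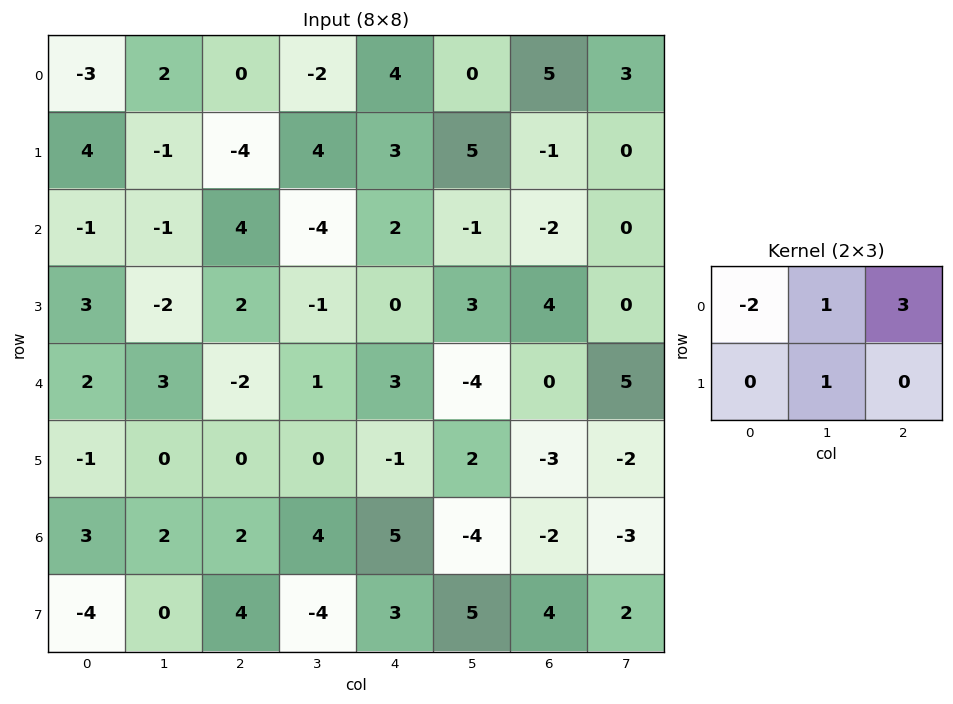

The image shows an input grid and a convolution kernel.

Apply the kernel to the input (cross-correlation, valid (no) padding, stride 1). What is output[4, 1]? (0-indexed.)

The receptive field on the input at this output position is [3 -2 1 / 0 0 0]. Elementwise product with the kernel and sum: 3·-2 + -2·1 + 1·3 + 0·1.

-5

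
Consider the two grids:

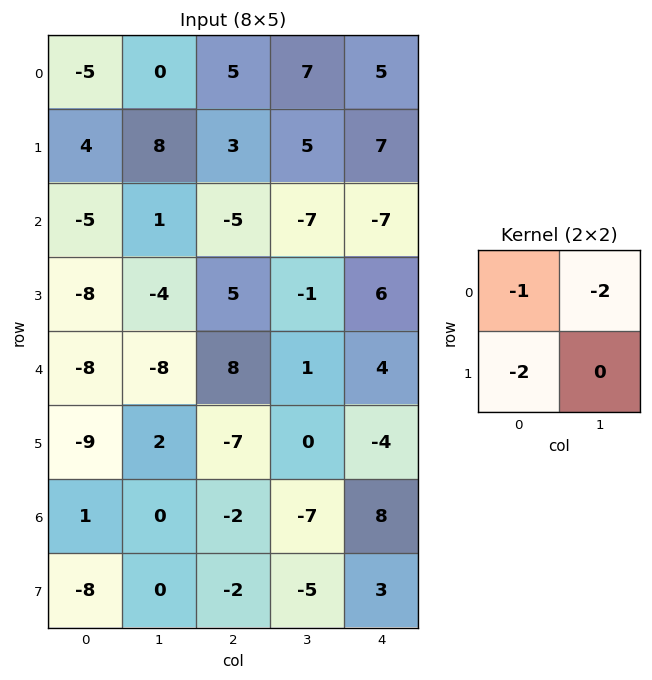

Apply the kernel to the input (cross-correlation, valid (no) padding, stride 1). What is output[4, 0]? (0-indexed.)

The receptive field on the input at this output position is [-8 -8 / -9 2]. Elementwise product with the kernel and sum: -8·-1 + -8·-2 + -9·-2.

42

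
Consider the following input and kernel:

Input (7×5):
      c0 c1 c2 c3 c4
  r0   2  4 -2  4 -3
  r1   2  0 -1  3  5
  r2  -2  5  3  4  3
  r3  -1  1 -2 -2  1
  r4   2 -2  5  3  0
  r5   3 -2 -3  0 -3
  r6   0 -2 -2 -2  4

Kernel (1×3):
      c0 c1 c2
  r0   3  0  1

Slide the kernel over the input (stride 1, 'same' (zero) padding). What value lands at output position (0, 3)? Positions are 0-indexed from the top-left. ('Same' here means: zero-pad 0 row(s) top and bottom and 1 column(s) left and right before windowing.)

The receptive field on the zero-padded input at this output position is [-2 4 -3]. Elementwise product with the kernel and sum: -2·3 + -3·1.

-9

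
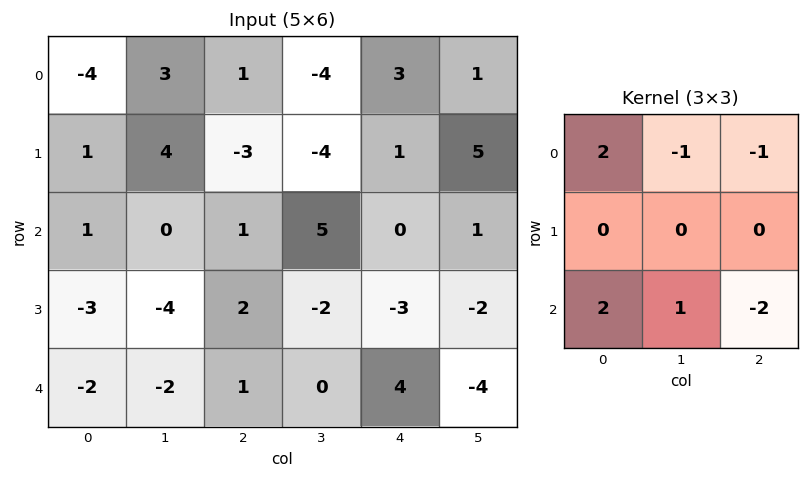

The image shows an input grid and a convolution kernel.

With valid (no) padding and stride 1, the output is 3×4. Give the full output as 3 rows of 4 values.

-12 0 10 -4
-13 13 5 -17
-7 -9 -9 21

Output[0,0]: The receptive field on the input at this output position is [-4 3 1 / 1 4 -3 / 1 0 1]. Elementwise product with the kernel and sum: -4·2 + 3·-1 + 1·-1 + 1·2 + 0·1 + 1·-2.
Output[0,1]: The receptive field on the input at this output position is [3 1 -4 / 4 -3 -4 / 0 1 5]. Elementwise product with the kernel and sum: 3·2 + 1·-1 + -4·-1 + 0·2 + 1·1 + 5·-2.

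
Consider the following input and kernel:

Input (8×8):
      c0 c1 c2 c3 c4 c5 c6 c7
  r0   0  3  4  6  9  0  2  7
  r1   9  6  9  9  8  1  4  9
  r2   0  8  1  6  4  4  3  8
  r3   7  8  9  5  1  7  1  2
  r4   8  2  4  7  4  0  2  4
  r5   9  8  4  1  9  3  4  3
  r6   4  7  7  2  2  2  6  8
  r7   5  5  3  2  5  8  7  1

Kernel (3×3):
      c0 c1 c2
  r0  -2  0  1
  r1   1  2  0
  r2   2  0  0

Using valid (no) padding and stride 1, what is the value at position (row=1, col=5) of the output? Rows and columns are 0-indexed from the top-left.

31

The receptive field on the input at this output position is [1 4 9 / 4 3 8 / 7 1 2]. Elementwise product with the kernel and sum: 1·-2 + 9·1 + 4·1 + 3·2 + 7·2.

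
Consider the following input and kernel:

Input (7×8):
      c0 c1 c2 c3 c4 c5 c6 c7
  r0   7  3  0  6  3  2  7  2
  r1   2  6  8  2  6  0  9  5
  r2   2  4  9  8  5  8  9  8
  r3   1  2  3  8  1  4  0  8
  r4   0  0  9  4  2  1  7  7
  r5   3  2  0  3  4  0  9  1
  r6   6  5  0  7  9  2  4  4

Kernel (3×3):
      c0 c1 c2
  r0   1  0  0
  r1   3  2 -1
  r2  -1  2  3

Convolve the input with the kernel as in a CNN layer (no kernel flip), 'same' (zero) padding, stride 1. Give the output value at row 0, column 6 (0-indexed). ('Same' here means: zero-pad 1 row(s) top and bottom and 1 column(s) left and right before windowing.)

51

The receptive field on the zero-padded input at this output position is [0 0 0 / 2 7 2 / 0 9 5]. Elementwise product with the kernel and sum: 0·1 + 2·3 + 7·2 + 2·-1 + 0·-1 + 9·2 + 5·3.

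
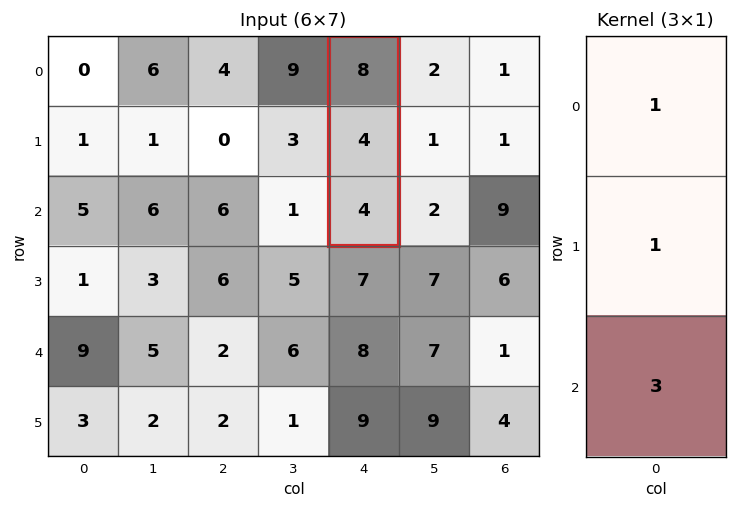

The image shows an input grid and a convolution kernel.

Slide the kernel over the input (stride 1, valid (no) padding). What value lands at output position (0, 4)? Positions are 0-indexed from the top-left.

The receptive field on the input at this output position is [8 / 4 / 4]. Elementwise product with the kernel and sum: 8·1 + 4·1 + 4·3.

24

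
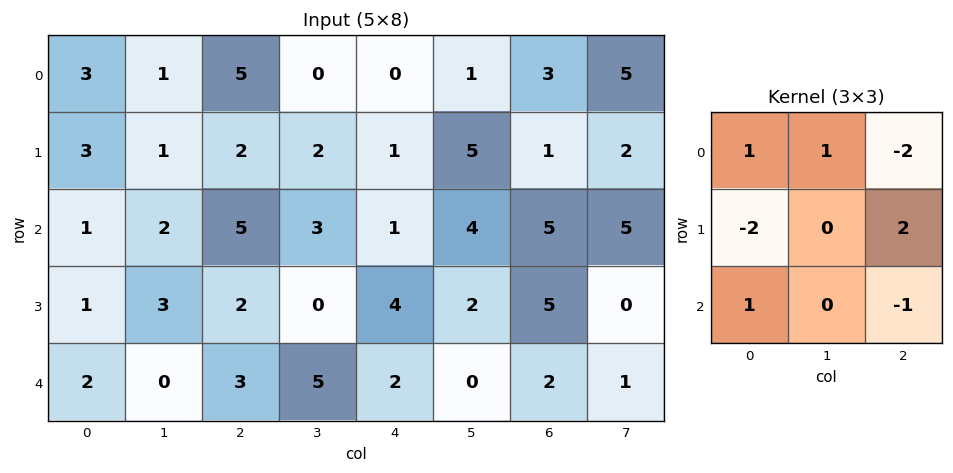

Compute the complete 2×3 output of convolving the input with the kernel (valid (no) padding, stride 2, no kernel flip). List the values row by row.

Output[0,0]: The receptive field on the input at this output position is [3 1 5 / 3 1 2 / 1 2 5]. Elementwise product with the kernel and sum: 3·1 + 1·1 + 5·-2 + 3·-2 + 2·2 + 1·1 + 5·-1.

-12 7 -9
-6 11 -3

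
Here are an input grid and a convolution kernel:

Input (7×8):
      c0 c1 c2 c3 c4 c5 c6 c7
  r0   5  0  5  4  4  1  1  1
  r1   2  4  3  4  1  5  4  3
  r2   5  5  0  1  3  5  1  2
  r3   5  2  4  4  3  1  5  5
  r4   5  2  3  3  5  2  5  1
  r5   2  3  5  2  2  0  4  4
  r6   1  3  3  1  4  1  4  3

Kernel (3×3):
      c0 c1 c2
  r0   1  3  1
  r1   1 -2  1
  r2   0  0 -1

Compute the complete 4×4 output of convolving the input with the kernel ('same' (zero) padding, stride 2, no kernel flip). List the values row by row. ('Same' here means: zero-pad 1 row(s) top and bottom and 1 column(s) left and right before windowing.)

-14 -10 -8 -3
3 19 11 20
6 15 9 10
10 18 2 12

Output[0,0]: The receptive field on the zero-padded input at this output position is [0 0 0 / 0 5 0 / 0 2 4]. Elementwise product with the kernel and sum: 0·1 + 0·3 + 0·1 + 0·1 + 5·-2 + 0·1 + 4·-1.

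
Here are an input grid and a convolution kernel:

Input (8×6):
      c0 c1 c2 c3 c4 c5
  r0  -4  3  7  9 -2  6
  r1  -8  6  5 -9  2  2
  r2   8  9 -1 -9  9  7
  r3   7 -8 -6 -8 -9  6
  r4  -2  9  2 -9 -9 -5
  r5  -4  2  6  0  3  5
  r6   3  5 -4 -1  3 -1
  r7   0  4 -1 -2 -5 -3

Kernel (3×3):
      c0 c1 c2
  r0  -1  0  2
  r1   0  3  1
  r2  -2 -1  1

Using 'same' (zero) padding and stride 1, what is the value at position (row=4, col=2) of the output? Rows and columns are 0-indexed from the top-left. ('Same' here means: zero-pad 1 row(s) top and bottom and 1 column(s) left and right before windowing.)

The receptive field on the zero-padded input at this output position is [-8 -6 -8 / 9 2 -9 / 2 6 0]. Elementwise product with the kernel and sum: -8·-1 + -8·2 + 2·3 + -9·1 + 2·-2 + 6·-1 + 0·1.

-21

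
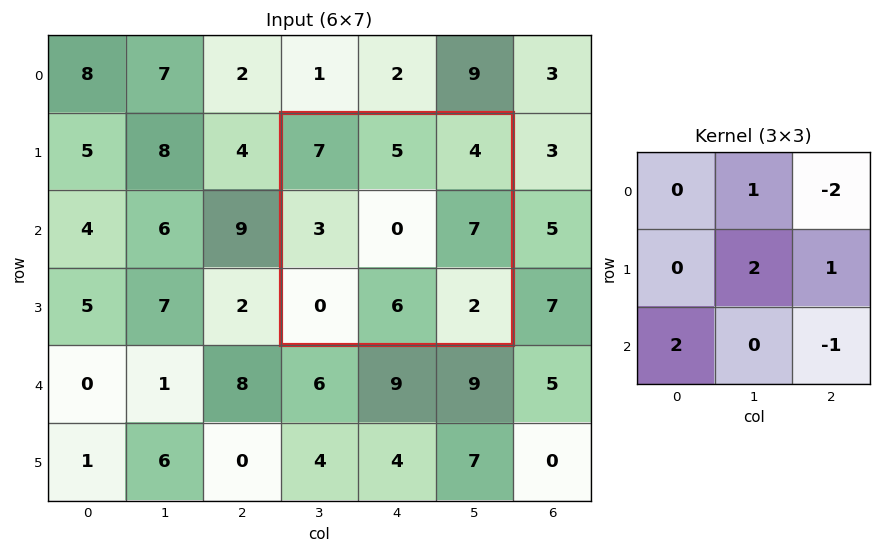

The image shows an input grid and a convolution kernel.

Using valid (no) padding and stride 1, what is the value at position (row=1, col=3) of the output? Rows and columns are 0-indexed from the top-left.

The receptive field on the input at this output position is [7 5 4 / 3 0 7 / 0 6 2]. Elementwise product with the kernel and sum: 5·1 + 4·-2 + 0·2 + 7·1 + 0·2 + 2·-1.

2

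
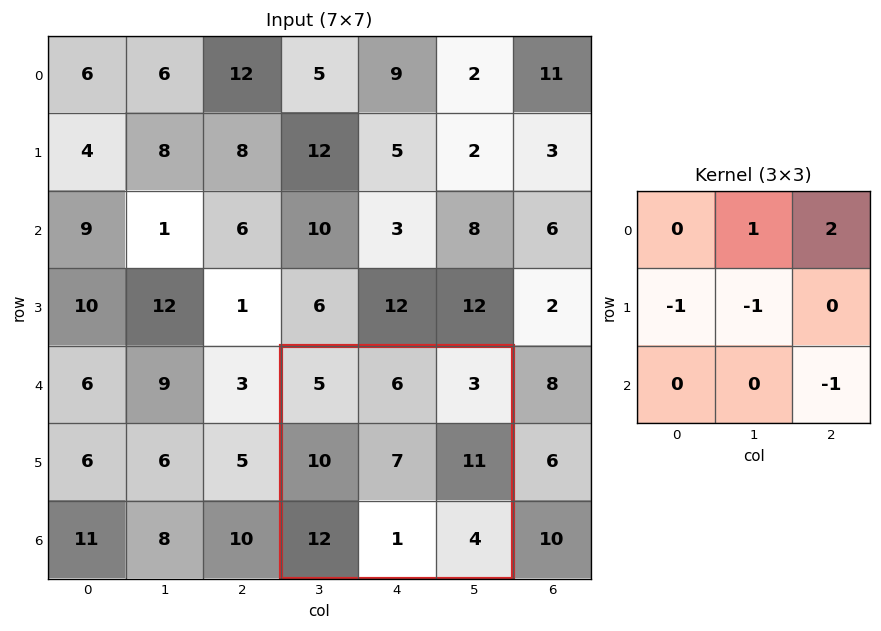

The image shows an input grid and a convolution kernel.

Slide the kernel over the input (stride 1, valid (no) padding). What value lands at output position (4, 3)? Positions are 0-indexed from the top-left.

The receptive field on the input at this output position is [5 6 3 / 10 7 11 / 12 1 4]. Elementwise product with the kernel and sum: 6·1 + 3·2 + 10·-1 + 7·-1 + 4·-1.

-9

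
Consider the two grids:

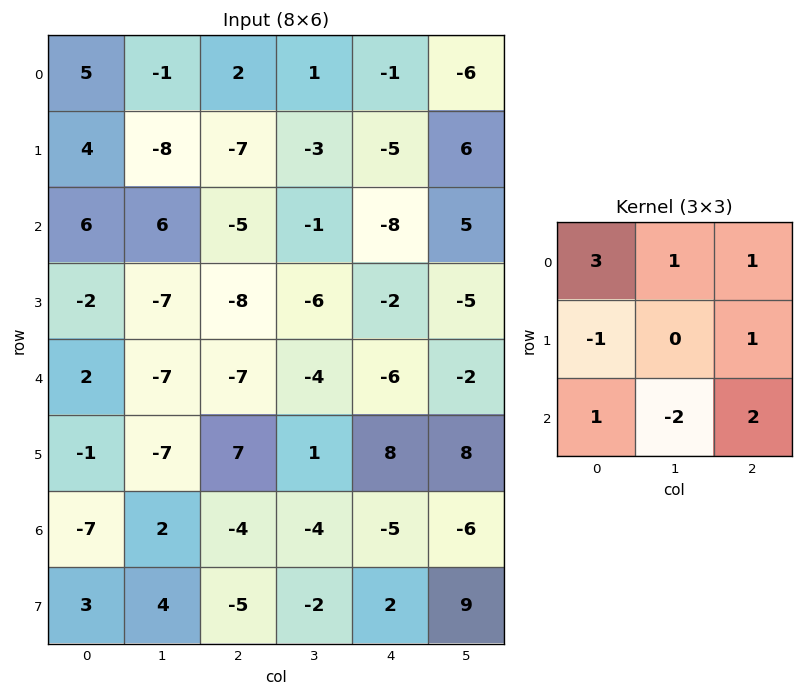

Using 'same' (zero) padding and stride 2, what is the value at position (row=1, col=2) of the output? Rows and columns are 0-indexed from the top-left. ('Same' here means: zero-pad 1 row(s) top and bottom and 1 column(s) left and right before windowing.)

The receptive field on the zero-padded input at this output position is [-3 -5 6 / -1 -8 5 / -6 -2 -5]. Elementwise product with the kernel and sum: -3·3 + -5·1 + 6·1 + -1·-1 + 5·1 + -6·1 + -2·-2 + -5·2.

-14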